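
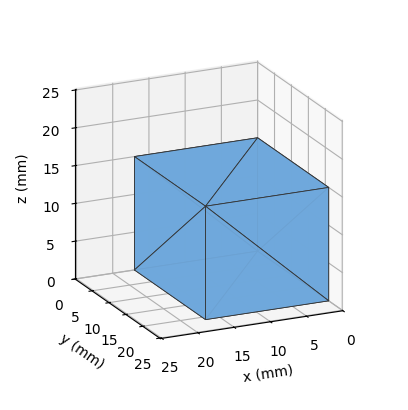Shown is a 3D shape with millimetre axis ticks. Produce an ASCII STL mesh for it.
Reading the render: the shape is a rectangular box, roughly 17 × 21 mm footprint and 15 mm tall (dimensions read to the nearest mm from the axis ticks). For the STL, each face is triangulated and given an outward normal.

solid part
  facet normal 0.0000 0.0000 -1.0000
    outer loop
      vertex 17.00 21.00 0.00
      vertex 17.00 0.00 0.00
      vertex 0.00 0.00 0.00
    endloop
  endfacet
  facet normal 0.0000 0.0000 -1.0000
    outer loop
      vertex 0.00 21.00 0.00
      vertex 17.00 21.00 0.00
      vertex 0.00 0.00 0.00
    endloop
  endfacet
  facet normal 0.0000 0.0000 1.0000
    outer loop
      vertex 0.00 0.00 15.00
      vertex 17.00 0.00 15.00
      vertex 17.00 21.00 15.00
    endloop
  endfacet
  facet normal 0.0000 0.0000 1.0000
    outer loop
      vertex 0.00 0.00 15.00
      vertex 17.00 21.00 15.00
      vertex 0.00 21.00 15.00
    endloop
  endfacet
  facet normal 0.0000 -1.0000 0.0000
    outer loop
      vertex 0.00 0.00 0.00
      vertex 17.00 0.00 0.00
      vertex 17.00 0.00 15.00
    endloop
  endfacet
  facet normal 0.0000 -1.0000 0.0000
    outer loop
      vertex 0.00 0.00 0.00
      vertex 17.00 0.00 15.00
      vertex 0.00 0.00 15.00
    endloop
  endfacet
  facet normal 0.0000 1.0000 0.0000
    outer loop
      vertex 17.00 21.00 15.00
      vertex 17.00 21.00 0.00
      vertex 0.00 21.00 0.00
    endloop
  endfacet
  facet normal 0.0000 1.0000 0.0000
    outer loop
      vertex 0.00 21.00 15.00
      vertex 17.00 21.00 15.00
      vertex 0.00 21.00 0.00
    endloop
  endfacet
  facet normal -1.0000 0.0000 0.0000
    outer loop
      vertex 0.00 21.00 15.00
      vertex 0.00 21.00 0.00
      vertex 0.00 0.00 0.00
    endloop
  endfacet
  facet normal -1.0000 0.0000 0.0000
    outer loop
      vertex 0.00 0.00 15.00
      vertex 0.00 21.00 15.00
      vertex 0.00 0.00 0.00
    endloop
  endfacet
  facet normal 1.0000 0.0000 0.0000
    outer loop
      vertex 17.00 0.00 0.00
      vertex 17.00 21.00 0.00
      vertex 17.00 21.00 15.00
    endloop
  endfacet
  facet normal 1.0000 0.0000 0.0000
    outer loop
      vertex 17.00 0.00 0.00
      vertex 17.00 21.00 15.00
      vertex 17.00 0.00 15.00
    endloop
  endfacet
endsolid part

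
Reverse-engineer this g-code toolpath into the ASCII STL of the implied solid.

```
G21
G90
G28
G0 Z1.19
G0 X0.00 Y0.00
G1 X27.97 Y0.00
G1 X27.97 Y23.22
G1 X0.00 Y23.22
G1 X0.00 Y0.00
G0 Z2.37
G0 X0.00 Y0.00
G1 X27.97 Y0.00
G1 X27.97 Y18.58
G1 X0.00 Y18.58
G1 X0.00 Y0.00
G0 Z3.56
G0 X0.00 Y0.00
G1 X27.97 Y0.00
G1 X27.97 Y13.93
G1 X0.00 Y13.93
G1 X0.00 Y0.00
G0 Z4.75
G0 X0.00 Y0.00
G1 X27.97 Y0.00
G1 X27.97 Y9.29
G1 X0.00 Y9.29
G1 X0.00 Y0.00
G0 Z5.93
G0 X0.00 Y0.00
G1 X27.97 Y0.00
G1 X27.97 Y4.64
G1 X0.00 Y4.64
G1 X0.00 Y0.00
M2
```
solid part
  facet normal 0.0000 0.0000 -1.0000
    outer loop
      vertex 27.97 27.87 0.00
      vertex 27.97 0.00 0.00
      vertex 0.00 0.00 0.00
    endloop
  endfacet
  facet normal 0.0000 0.0000 -1.0000
    outer loop
      vertex 0.00 27.87 0.00
      vertex 27.97 27.87 0.00
      vertex 0.00 0.00 0.00
    endloop
  endfacet
  facet normal 0.0000 -1.0000 0.0000
    outer loop
      vertex 0.00 0.00 0.00
      vertex 27.97 0.00 0.00
      vertex 27.97 0.00 7.12
    endloop
  endfacet
  facet normal 0.0000 -1.0000 0.0000
    outer loop
      vertex 0.00 0.00 0.00
      vertex 27.97 0.00 7.12
      vertex 0.00 0.00 7.12
    endloop
  endfacet
  facet normal 0.0000 0.2475 0.9689
    outer loop
      vertex 0.00 0.00 7.12
      vertex 27.97 0.00 7.12
      vertex 27.97 27.87 0.00
    endloop
  endfacet
  facet normal 0.0000 0.2475 0.9689
    outer loop
      vertex 0.00 0.00 7.12
      vertex 27.97 27.87 0.00
      vertex 0.00 27.87 0.00
    endloop
  endfacet
  facet normal -1.0000 0.0000 0.0000
    outer loop
      vertex 0.00 0.00 7.12
      vertex 0.00 27.87 0.00
      vertex 0.00 0.00 0.00
    endloop
  endfacet
  facet normal 1.0000 0.0000 0.0000
    outer loop
      vertex 27.97 0.00 0.00
      vertex 27.97 27.87 0.00
      vertex 27.97 0.00 7.12
    endloop
  endfacet
endsolid part

The G0 Z moves step by Δz≈1.19 mm. The G1 loops shrink linearly with z, so the solid tapers from its base footprint up to z≈7.12. Closing with a flat bottom cap and the tapered top and triangulating gives 8 facets — a wedge (ramp): 28 × 27.9 mm base, rising to 7.12 mm along the y=0 edge and sloping linearly to z=0 at y=27.9.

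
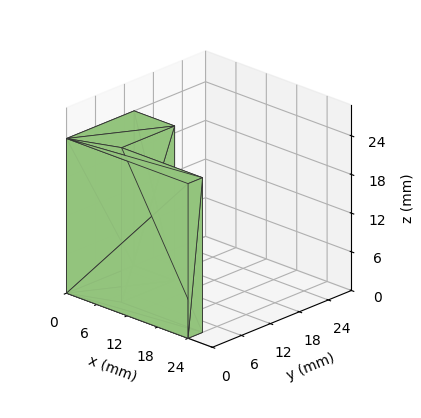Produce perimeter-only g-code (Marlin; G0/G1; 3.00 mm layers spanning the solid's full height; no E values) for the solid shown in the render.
Reading the render: the shape is an L-shaped prism: outer 24 × 14 mm, arm thicknesses ≈ 3 mm (horizontal) and 8 mm (vertical), extruded 24 mm in z (dimensions read to the nearest mm from the axis ticks). For the g-code, the solid's height is divided into equal slices at the stated Δz and each level perimeter traced with G1 moves after a G0 lift.

; perimeter-only toolpath
G21 ; units = mm
G90 ; absolute positioning
G28 ; home
; layer 1
G0 Z3.00
G0 X0.00 Y0.00
G1 X24.00 Y0.00
G1 X24.00 Y3.00
G1 X8.00 Y3.00
G1 X8.00 Y14.00
G1 X0.00 Y14.00
G1 X0.00 Y0.00
; layer 2
G0 Z6.00
G0 X0.00 Y0.00
G1 X24.00 Y0.00
G1 X24.00 Y3.00
G1 X8.00 Y3.00
G1 X8.00 Y14.00
G1 X0.00 Y14.00
G1 X0.00 Y0.00
; layer 3
G0 Z9.00
G0 X0.00 Y0.00
G1 X24.00 Y0.00
G1 X24.00 Y3.00
G1 X8.00 Y3.00
G1 X8.00 Y14.00
G1 X0.00 Y14.00
G1 X0.00 Y0.00
; layer 4
G0 Z12.00
G0 X0.00 Y0.00
G1 X24.00 Y0.00
G1 X24.00 Y3.00
G1 X8.00 Y3.00
G1 X8.00 Y14.00
G1 X0.00 Y14.00
G1 X0.00 Y0.00
; layer 5
G0 Z15.00
G0 X0.00 Y0.00
G1 X24.00 Y0.00
G1 X24.00 Y3.00
G1 X8.00 Y3.00
G1 X8.00 Y14.00
G1 X0.00 Y14.00
G1 X0.00 Y0.00
; layer 6
G0 Z18.00
G0 X0.00 Y0.00
G1 X24.00 Y0.00
G1 X24.00 Y3.00
G1 X8.00 Y3.00
G1 X8.00 Y14.00
G1 X0.00 Y14.00
G1 X0.00 Y0.00
; layer 7
G0 Z21.00
G0 X0.00 Y0.00
G1 X24.00 Y0.00
G1 X24.00 Y3.00
G1 X8.00 Y3.00
G1 X8.00 Y14.00
G1 X0.00 Y14.00
G1 X0.00 Y0.00
; layer 8
G0 Z24.00
G0 X0.00 Y0.00
G1 X24.00 Y0.00
G1 X24.00 Y3.00
G1 X8.00 Y3.00
G1 X8.00 Y14.00
G1 X0.00 Y14.00
G1 X0.00 Y0.00
M2 ; end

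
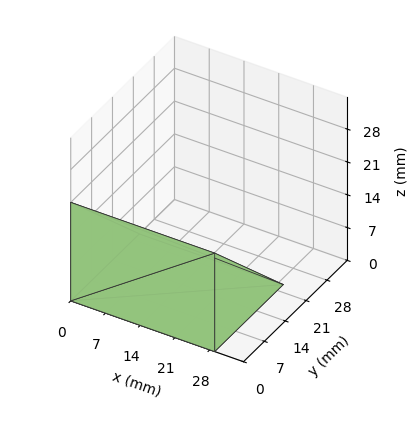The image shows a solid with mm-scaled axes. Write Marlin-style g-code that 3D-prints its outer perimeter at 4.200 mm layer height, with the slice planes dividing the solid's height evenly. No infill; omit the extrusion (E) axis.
Reading the render: the shape is a wedge (ramp): 29 × 23 mm base, rising to 21 mm along the y=0 edge and sloping linearly to z=0 at y=23 (dimensions read to the nearest mm from the axis ticks). For the g-code, the solid's height is divided into equal slices at the stated Δz and each level perimeter traced with G1 moves after a G0 lift.

; perimeter-only toolpath
G21 ; units = mm
G90 ; absolute positioning
G28 ; home
; layer 1
G0 Z4.200
G0 X0.000 Y0.000
G1 X29.000 Y0.000
G1 X29.000 Y18.400
G1 X0.000 Y18.400
G1 X0.000 Y0.000
; layer 2
G0 Z8.400
G0 X0.000 Y0.000
G1 X29.000 Y0.000
G1 X29.000 Y13.800
G1 X0.000 Y13.800
G1 X0.000 Y0.000
; layer 3
G0 Z12.600
G0 X0.000 Y0.000
G1 X29.000 Y0.000
G1 X29.000 Y9.200
G1 X0.000 Y9.200
G1 X0.000 Y0.000
; layer 4
G0 Z16.800
G0 X0.000 Y0.000
G1 X29.000 Y0.000
G1 X29.000 Y4.600
G1 X0.000 Y4.600
G1 X0.000 Y0.000
M2 ; end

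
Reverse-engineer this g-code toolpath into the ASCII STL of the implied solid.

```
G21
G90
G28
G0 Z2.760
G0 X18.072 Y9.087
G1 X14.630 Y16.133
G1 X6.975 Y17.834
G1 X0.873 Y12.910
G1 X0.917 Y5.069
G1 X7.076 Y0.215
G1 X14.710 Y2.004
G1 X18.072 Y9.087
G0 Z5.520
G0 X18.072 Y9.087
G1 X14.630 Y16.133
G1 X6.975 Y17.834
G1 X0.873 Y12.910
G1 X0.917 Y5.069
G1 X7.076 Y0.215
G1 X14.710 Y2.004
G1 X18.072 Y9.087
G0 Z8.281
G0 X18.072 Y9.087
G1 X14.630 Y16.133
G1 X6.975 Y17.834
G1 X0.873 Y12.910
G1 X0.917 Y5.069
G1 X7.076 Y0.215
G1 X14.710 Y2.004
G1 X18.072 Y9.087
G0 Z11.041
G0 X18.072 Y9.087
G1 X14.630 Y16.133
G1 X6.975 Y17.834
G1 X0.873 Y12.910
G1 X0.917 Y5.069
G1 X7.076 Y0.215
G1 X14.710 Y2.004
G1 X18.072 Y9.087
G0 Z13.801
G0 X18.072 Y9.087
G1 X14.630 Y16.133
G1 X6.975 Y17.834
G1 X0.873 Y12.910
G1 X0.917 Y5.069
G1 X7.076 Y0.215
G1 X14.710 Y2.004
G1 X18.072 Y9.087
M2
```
solid part
  facet normal 0.0000 0.0000 -1.0000
    outer loop
      vertex 6.975 17.834 0.000
      vertex 14.630 16.133 0.000
      vertex 18.072 9.087 0.000
    endloop
  endfacet
  facet normal 0.0000 0.0000 -1.0000
    outer loop
      vertex 0.873 12.910 0.000
      vertex 6.975 17.834 0.000
      vertex 18.072 9.087 0.000
    endloop
  endfacet
  facet normal 0.0000 0.0000 -1.0000
    outer loop
      vertex 0.917 5.069 0.000
      vertex 0.873 12.910 0.000
      vertex 18.072 9.087 0.000
    endloop
  endfacet
  facet normal 0.0000 0.0000 -1.0000
    outer loop
      vertex 7.076 0.215 0.000
      vertex 0.917 5.069 0.000
      vertex 18.072 9.087 0.000
    endloop
  endfacet
  facet normal 0.0000 0.0000 -1.0000
    outer loop
      vertex 14.710 2.004 0.000
      vertex 7.076 0.215 0.000
      vertex 18.072 9.087 0.000
    endloop
  endfacet
  facet normal 0.0000 0.0000 1.0000
    outer loop
      vertex 18.072 9.087 13.801
      vertex 14.630 16.133 13.801
      vertex 6.975 17.834 13.801
    endloop
  endfacet
  facet normal 0.0000 0.0000 1.0000
    outer loop
      vertex 18.072 9.087 13.801
      vertex 6.975 17.834 13.801
      vertex 0.873 12.910 13.801
    endloop
  endfacet
  facet normal 0.0000 0.0000 1.0000
    outer loop
      vertex 18.072 9.087 13.801
      vertex 0.873 12.910 13.801
      vertex 0.917 5.069 13.801
    endloop
  endfacet
  facet normal 0.0000 0.0000 1.0000
    outer loop
      vertex 18.072 9.087 13.801
      vertex 0.917 5.069 13.801
      vertex 7.076 0.215 13.801
    endloop
  endfacet
  facet normal 0.0000 0.0000 1.0000
    outer loop
      vertex 18.072 9.087 13.801
      vertex 7.076 0.215 13.801
      vertex 14.710 2.004 13.801
    endloop
  endfacet
  facet normal 0.8985 0.4389 0.0000
    outer loop
      vertex 18.072 9.087 0.000
      vertex 14.630 16.133 0.000
      vertex 14.630 16.133 13.801
    endloop
  endfacet
  facet normal 0.8985 0.4389 0.0000
    outer loop
      vertex 18.072 9.087 0.000
      vertex 14.630 16.133 13.801
      vertex 18.072 9.087 13.801
    endloop
  endfacet
  facet normal 0.2169 0.9762 0.0000
    outer loop
      vertex 14.630 16.133 0.000
      vertex 6.975 17.834 0.000
      vertex 6.975 17.834 13.801
    endloop
  endfacet
  facet normal 0.2169 0.9762 0.0000
    outer loop
      vertex 14.630 16.133 0.000
      vertex 6.975 17.834 13.801
      vertex 14.630 16.133 13.801
    endloop
  endfacet
  facet normal -0.6280 0.7782 0.0000
    outer loop
      vertex 6.975 17.834 0.000
      vertex 0.873 12.910 0.000
      vertex 0.873 12.910 13.801
    endloop
  endfacet
  facet normal -0.6280 0.7782 0.0000
    outer loop
      vertex 6.975 17.834 0.000
      vertex 0.873 12.910 13.801
      vertex 6.975 17.834 13.801
    endloop
  endfacet
  facet normal -1.0000 -0.0056 0.0000
    outer loop
      vertex 0.873 12.910 0.000
      vertex 0.917 5.069 0.000
      vertex 0.917 5.069 13.801
    endloop
  endfacet
  facet normal -1.0000 -0.0056 0.0000
    outer loop
      vertex 0.873 12.910 0.000
      vertex 0.917 5.069 13.801
      vertex 0.873 12.910 13.801
    endloop
  endfacet
  facet normal -0.6190 -0.7854 0.0000
    outer loop
      vertex 0.917 5.069 0.000
      vertex 7.076 0.215 0.000
      vertex 7.076 0.215 13.801
    endloop
  endfacet
  facet normal -0.6190 -0.7854 0.0000
    outer loop
      vertex 0.917 5.069 0.000
      vertex 7.076 0.215 13.801
      vertex 0.917 5.069 13.801
    endloop
  endfacet
  facet normal 0.2282 -0.9736 0.0000
    outer loop
      vertex 7.076 0.215 0.000
      vertex 14.710 2.004 0.000
      vertex 14.710 2.004 13.801
    endloop
  endfacet
  facet normal 0.2282 -0.9736 0.0000
    outer loop
      vertex 7.076 0.215 0.000
      vertex 14.710 2.004 13.801
      vertex 7.076 0.215 13.801
    endloop
  endfacet
  facet normal 0.9034 -0.4288 0.0000
    outer loop
      vertex 14.710 2.004 0.000
      vertex 18.072 9.087 0.000
      vertex 18.072 9.087 13.801
    endloop
  endfacet
  facet normal 0.9034 -0.4288 0.0000
    outer loop
      vertex 14.710 2.004 0.000
      vertex 18.072 9.087 13.801
      vertex 14.710 2.004 13.801
    endloop
  endfacet
endsolid part

The G0 Z moves step by Δz≈2.760 mm. Every layer's G1 loop is the same polygon, so the solid is a straight extrusion of it from z=0 to z≈13.8. Closing with flat bottom and top caps and triangulating gives 24 facets — a regular 7-sided prism (a cylinder approximated with 7 flat sides), circumscribed radius ≈ 9.04 mm, height ≈ 13.8 mm.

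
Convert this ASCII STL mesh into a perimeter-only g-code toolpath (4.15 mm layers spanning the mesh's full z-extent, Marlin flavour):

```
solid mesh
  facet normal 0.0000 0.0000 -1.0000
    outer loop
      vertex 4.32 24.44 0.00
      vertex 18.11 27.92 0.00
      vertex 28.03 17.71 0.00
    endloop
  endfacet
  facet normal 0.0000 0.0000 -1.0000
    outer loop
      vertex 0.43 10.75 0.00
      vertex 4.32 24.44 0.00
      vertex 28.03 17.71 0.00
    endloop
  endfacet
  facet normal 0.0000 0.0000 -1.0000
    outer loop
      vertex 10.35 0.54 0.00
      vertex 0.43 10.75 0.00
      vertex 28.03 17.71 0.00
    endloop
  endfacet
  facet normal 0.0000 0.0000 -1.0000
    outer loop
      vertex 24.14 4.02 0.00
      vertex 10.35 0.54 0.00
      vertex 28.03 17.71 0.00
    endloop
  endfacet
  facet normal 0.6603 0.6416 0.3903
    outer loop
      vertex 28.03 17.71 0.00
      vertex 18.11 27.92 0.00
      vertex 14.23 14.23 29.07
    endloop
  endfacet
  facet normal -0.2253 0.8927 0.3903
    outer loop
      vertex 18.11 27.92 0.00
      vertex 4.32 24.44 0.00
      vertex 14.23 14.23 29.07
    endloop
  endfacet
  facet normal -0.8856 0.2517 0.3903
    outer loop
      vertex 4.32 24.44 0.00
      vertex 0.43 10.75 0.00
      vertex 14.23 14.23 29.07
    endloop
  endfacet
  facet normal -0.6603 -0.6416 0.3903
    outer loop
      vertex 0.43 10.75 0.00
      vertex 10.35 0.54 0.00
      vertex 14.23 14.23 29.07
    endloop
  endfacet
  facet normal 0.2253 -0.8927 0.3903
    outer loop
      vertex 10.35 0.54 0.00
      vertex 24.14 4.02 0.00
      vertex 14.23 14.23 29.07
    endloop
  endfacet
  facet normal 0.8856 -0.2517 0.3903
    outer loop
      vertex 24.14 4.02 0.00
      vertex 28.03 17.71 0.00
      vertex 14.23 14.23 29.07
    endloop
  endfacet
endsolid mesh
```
; perimeter-only toolpath
G21 ; units = mm
G90 ; absolute positioning
G28 ; home
; layer 1
G0 Z4.15
G0 X26.06 Y17.21
G1 X17.56 Y25.96
G1 X5.74 Y22.98
G1 X2.40 Y11.25
G1 X10.90 Y2.50
G1 X22.72 Y5.48
G1 X26.06 Y17.21
; layer 2
G0 Z8.31
G0 X24.09 Y16.72
G1 X17.00 Y24.01
G1 X7.15 Y21.52
G1 X4.37 Y11.74
G1 X11.46 Y4.45
G1 X21.31 Y6.94
G1 X24.09 Y16.72
; layer 3
G0 Z12.46
G0 X22.12 Y16.22
G1 X16.45 Y22.05
G1 X8.57 Y20.06
G1 X6.34 Y12.24
G1 X12.01 Y6.41
G1 X19.89 Y8.40
G1 X22.12 Y16.22
; layer 4
G0 Z16.61
G0 X20.14 Y15.72
G1 X15.89 Y20.10
G1 X9.98 Y18.61
G1 X8.32 Y12.74
G1 X12.57 Y8.36
G1 X18.48 Y9.85
G1 X20.14 Y15.72
; layer 5
G0 Z20.76
G0 X18.17 Y15.22
G1 X15.34 Y18.14
G1 X11.40 Y17.15
G1 X10.29 Y13.24
G1 X13.12 Y10.32
G1 X17.06 Y11.31
G1 X18.17 Y15.22
; layer 6
G0 Z24.92
G0 X16.20 Y14.73
G1 X14.78 Y16.19
G1 X12.81 Y15.69
G1 X12.26 Y13.73
G1 X13.68 Y12.27
G1 X15.65 Y12.77
G1 X16.20 Y14.73
M2 ; end

The solid is a regular 6-sided pyramid, base circumscribed radius ≈ 14.2 mm, apex at z ≈ 29.1 mm. Slicing at Δz = 4.15 mm — 7 equal slices spanning the solid's height, so layer i sits at z = i·h/7 — gives 6 non-empty perimeters. Each is a 6-segment closed polygon; G0 lifts to the layer z and rapids to the start vertex, then G1 traces the edges. The cross-section shrinks linearly with z (the slice at the apex is degenerate and omitted).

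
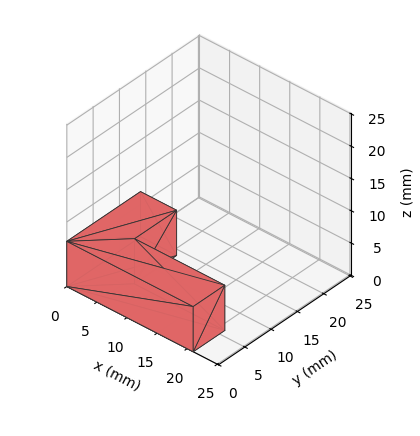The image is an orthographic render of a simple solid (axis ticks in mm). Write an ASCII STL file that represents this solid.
Reading the render: the shape is an L-shaped prism: outer 21 × 14 mm, arm thicknesses ≈ 6 mm (horizontal) and 6 mm (vertical), extruded 7 mm in z (dimensions read to the nearest mm from the axis ticks). For the STL, each face is triangulated and given an outward normal.

solid part
  facet normal 0.0000 0.0000 -1.0000
    outer loop
      vertex 21.00 6.00 0.00
      vertex 21.00 0.00 0.00
      vertex 0.00 0.00 0.00
    endloop
  endfacet
  facet normal 0.0000 0.0000 -1.0000
    outer loop
      vertex 6.00 6.00 0.00
      vertex 21.00 6.00 0.00
      vertex 0.00 0.00 0.00
    endloop
  endfacet
  facet normal 0.0000 0.0000 -1.0000
    outer loop
      vertex 6.00 14.00 0.00
      vertex 6.00 6.00 0.00
      vertex 0.00 0.00 0.00
    endloop
  endfacet
  facet normal 0.0000 0.0000 -1.0000
    outer loop
      vertex 0.00 14.00 0.00
      vertex 6.00 14.00 0.00
      vertex 0.00 0.00 0.00
    endloop
  endfacet
  facet normal 0.0000 0.0000 1.0000
    outer loop
      vertex 0.00 0.00 7.00
      vertex 21.00 0.00 7.00
      vertex 21.00 6.00 7.00
    endloop
  endfacet
  facet normal 0.0000 0.0000 1.0000
    outer loop
      vertex 0.00 0.00 7.00
      vertex 21.00 6.00 7.00
      vertex 6.00 6.00 7.00
    endloop
  endfacet
  facet normal 0.0000 0.0000 1.0000
    outer loop
      vertex 0.00 0.00 7.00
      vertex 6.00 6.00 7.00
      vertex 6.00 14.00 7.00
    endloop
  endfacet
  facet normal 0.0000 0.0000 1.0000
    outer loop
      vertex 0.00 0.00 7.00
      vertex 6.00 14.00 7.00
      vertex 0.00 14.00 7.00
    endloop
  endfacet
  facet normal 0.0000 -1.0000 0.0000
    outer loop
      vertex 0.00 0.00 0.00
      vertex 21.00 0.00 0.00
      vertex 21.00 0.00 7.00
    endloop
  endfacet
  facet normal 0.0000 -1.0000 0.0000
    outer loop
      vertex 0.00 0.00 0.00
      vertex 21.00 0.00 7.00
      vertex 0.00 0.00 7.00
    endloop
  endfacet
  facet normal 1.0000 0.0000 0.0000
    outer loop
      vertex 21.00 0.00 0.00
      vertex 21.00 6.00 0.00
      vertex 21.00 6.00 7.00
    endloop
  endfacet
  facet normal 1.0000 0.0000 0.0000
    outer loop
      vertex 21.00 0.00 0.00
      vertex 21.00 6.00 7.00
      vertex 21.00 0.00 7.00
    endloop
  endfacet
  facet normal 0.0000 1.0000 0.0000
    outer loop
      vertex 21.00 6.00 0.00
      vertex 6.00 6.00 0.00
      vertex 6.00 6.00 7.00
    endloop
  endfacet
  facet normal 0.0000 1.0000 0.0000
    outer loop
      vertex 21.00 6.00 0.00
      vertex 6.00 6.00 7.00
      vertex 21.00 6.00 7.00
    endloop
  endfacet
  facet normal 1.0000 0.0000 0.0000
    outer loop
      vertex 6.00 6.00 0.00
      vertex 6.00 14.00 0.00
      vertex 6.00 14.00 7.00
    endloop
  endfacet
  facet normal 1.0000 0.0000 0.0000
    outer loop
      vertex 6.00 6.00 0.00
      vertex 6.00 14.00 7.00
      vertex 6.00 6.00 7.00
    endloop
  endfacet
  facet normal 0.0000 1.0000 0.0000
    outer loop
      vertex 6.00 14.00 0.00
      vertex 0.00 14.00 0.00
      vertex 0.00 14.00 7.00
    endloop
  endfacet
  facet normal 0.0000 1.0000 0.0000
    outer loop
      vertex 6.00 14.00 0.00
      vertex 0.00 14.00 7.00
      vertex 6.00 14.00 7.00
    endloop
  endfacet
  facet normal -1.0000 0.0000 0.0000
    outer loop
      vertex 0.00 14.00 0.00
      vertex 0.00 0.00 0.00
      vertex 0.00 0.00 7.00
    endloop
  endfacet
  facet normal -1.0000 0.0000 0.0000
    outer loop
      vertex 0.00 14.00 0.00
      vertex 0.00 0.00 7.00
      vertex 0.00 14.00 7.00
    endloop
  endfacet
endsolid part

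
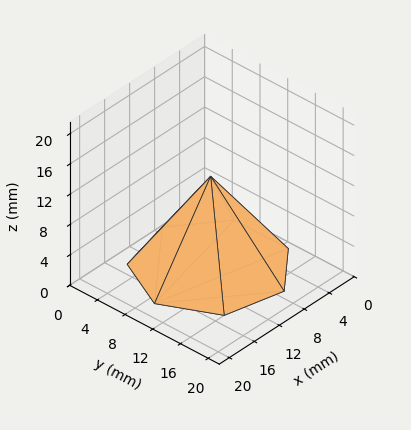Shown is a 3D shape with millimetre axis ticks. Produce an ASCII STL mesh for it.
Reading the render: the shape is a regular 7-sided pyramid, base circumscribed radius ≈ 9 mm, apex at z ≈ 12 mm (dimensions read to the nearest mm from the axis ticks). For the STL, each face is triangulated and given an outward normal.

solid part
  facet normal 0.0000 0.0000 -1.0000
    outer loop
      vertex 7.0 17.8 0.0
      vertex 14.6 16.0 0.0
      vertex 18.0 9.0 0.0
    endloop
  endfacet
  facet normal 0.0000 0.0000 -1.0000
    outer loop
      vertex 0.9 12.9 0.0
      vertex 7.0 17.8 0.0
      vertex 18.0 9.0 0.0
    endloop
  endfacet
  facet normal 0.0000 0.0000 -1.0000
    outer loop
      vertex 0.9 5.1 0.0
      vertex 0.9 12.9 0.0
      vertex 18.0 9.0 0.0
    endloop
  endfacet
  facet normal 0.0000 0.0000 -1.0000
    outer loop
      vertex 7.0 0.2 0.0
      vertex 0.9 5.1 0.0
      vertex 18.0 9.0 0.0
    endloop
  endfacet
  facet normal 0.0000 0.0000 -1.0000
    outer loop
      vertex 14.6 2.0 0.0
      vertex 7.0 0.2 0.0
      vertex 18.0 9.0 0.0
    endloop
  endfacet
  facet normal 0.7457 0.3622 0.5593
    outer loop
      vertex 18.0 9.0 0.0
      vertex 14.6 16.0 0.0
      vertex 9.0 9.0 12.0
    endloop
  endfacet
  facet normal 0.1910 0.8065 0.5596
    outer loop
      vertex 14.6 16.0 0.0
      vertex 7.0 17.8 0.0
      vertex 9.0 9.0 12.0
    endloop
  endfacet
  facet normal -0.5188 0.6459 0.5601
    outer loop
      vertex 7.0 17.8 0.0
      vertex 0.9 12.9 0.0
      vertex 9.0 9.0 12.0
    endloop
  endfacet
  facet normal -0.8288 0.0000 0.5595
    outer loop
      vertex 0.9 12.9 0.0
      vertex 0.9 5.1 0.0
      vertex 9.0 9.0 12.0
    endloop
  endfacet
  facet normal -0.5188 -0.6459 0.5601
    outer loop
      vertex 0.9 5.1 0.0
      vertex 7.0 0.2 0.0
      vertex 9.0 9.0 12.0
    endloop
  endfacet
  facet normal 0.1910 -0.8065 0.5596
    outer loop
      vertex 7.0 0.2 0.0
      vertex 14.6 2.0 0.0
      vertex 9.0 9.0 12.0
    endloop
  endfacet
  facet normal 0.7457 -0.3622 0.5593
    outer loop
      vertex 14.6 2.0 0.0
      vertex 18.0 9.0 0.0
      vertex 9.0 9.0 12.0
    endloop
  endfacet
endsolid part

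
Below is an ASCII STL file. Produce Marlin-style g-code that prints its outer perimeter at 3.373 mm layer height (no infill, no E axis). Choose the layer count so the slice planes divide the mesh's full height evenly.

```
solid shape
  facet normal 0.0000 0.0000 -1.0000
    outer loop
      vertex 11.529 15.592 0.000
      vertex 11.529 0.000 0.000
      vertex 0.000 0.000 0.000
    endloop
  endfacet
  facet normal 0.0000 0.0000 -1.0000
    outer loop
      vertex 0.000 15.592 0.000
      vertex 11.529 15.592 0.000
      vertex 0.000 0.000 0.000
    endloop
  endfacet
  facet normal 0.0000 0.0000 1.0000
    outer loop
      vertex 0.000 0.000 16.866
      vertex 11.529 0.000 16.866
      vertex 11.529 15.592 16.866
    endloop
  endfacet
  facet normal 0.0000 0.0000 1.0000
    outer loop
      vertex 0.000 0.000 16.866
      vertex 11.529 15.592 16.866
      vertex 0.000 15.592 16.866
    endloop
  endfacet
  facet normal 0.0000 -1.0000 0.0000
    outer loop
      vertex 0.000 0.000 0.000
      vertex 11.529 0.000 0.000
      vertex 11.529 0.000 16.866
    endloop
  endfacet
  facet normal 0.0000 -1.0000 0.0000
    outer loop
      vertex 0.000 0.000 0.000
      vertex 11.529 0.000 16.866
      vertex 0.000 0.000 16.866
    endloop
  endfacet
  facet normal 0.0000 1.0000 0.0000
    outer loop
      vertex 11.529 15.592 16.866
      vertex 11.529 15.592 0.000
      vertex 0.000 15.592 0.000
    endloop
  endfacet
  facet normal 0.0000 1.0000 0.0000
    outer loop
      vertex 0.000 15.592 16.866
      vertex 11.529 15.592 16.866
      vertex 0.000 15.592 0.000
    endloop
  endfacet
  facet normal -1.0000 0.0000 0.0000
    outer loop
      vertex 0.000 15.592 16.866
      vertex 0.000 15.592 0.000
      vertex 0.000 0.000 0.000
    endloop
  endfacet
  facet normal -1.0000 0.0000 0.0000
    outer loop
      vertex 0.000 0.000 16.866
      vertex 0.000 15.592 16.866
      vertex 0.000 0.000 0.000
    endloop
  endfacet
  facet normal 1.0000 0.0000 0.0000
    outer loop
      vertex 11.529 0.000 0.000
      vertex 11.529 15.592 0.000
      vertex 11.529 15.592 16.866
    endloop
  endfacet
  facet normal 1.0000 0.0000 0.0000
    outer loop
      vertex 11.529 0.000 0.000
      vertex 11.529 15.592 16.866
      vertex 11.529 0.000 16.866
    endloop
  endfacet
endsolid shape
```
; perimeter-only toolpath
G21 ; units = mm
G90 ; absolute positioning
G28 ; home
; layer 1
G0 Z3.373
G0 X0.000 Y0.000
G1 X11.529 Y0.000
G1 X11.529 Y15.592
G1 X0.000 Y15.592
G1 X0.000 Y0.000
; layer 2
G0 Z6.746
G0 X0.000 Y0.000
G1 X11.529 Y0.000
G1 X11.529 Y15.592
G1 X0.000 Y15.592
G1 X0.000 Y0.000
; layer 3
G0 Z10.120
G0 X0.000 Y0.000
G1 X11.529 Y0.000
G1 X11.529 Y15.592
G1 X0.000 Y15.592
G1 X0.000 Y0.000
; layer 4
G0 Z13.493
G0 X0.000 Y0.000
G1 X11.529 Y0.000
G1 X11.529 Y15.592
G1 X0.000 Y15.592
G1 X0.000 Y0.000
; layer 5
G0 Z16.866
G0 X0.000 Y0.000
G1 X11.529 Y0.000
G1 X11.529 Y15.592
G1 X0.000 Y15.592
G1 X0.000 Y0.000
M2 ; end

The solid is a rectangular box, roughly 11.5 × 15.6 mm footprint and 16.9 mm tall. Slicing at Δz = 3.373 mm — 5 equal slices spanning the solid's height, so layer i sits at z = i·h/5 — gives 5 non-empty perimeters. Each is a 4-segment closed polygon; G0 lifts to the layer z and rapids to the start vertex, then G1 traces the edges.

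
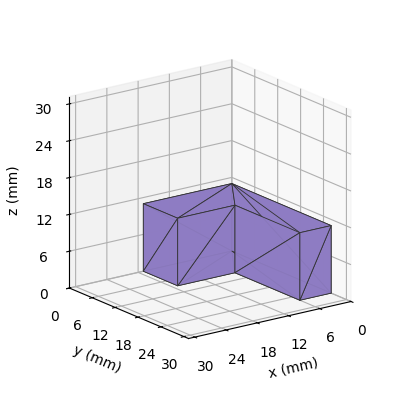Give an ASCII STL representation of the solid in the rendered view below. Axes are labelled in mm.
Reading the render: the shape is an L-shaped prism: outer 17 × 26 mm, arm thicknesses ≈ 9 mm (horizontal) and 6 mm (vertical), extruded 11 mm in z (dimensions read to the nearest mm from the axis ticks). For the STL, each face is triangulated and given an outward normal.

solid part
  facet normal 0.0000 0.0000 -1.0000
    outer loop
      vertex 17.00 9.00 0.00
      vertex 17.00 0.00 0.00
      vertex 0.00 0.00 0.00
    endloop
  endfacet
  facet normal 0.0000 0.0000 -1.0000
    outer loop
      vertex 6.00 9.00 0.00
      vertex 17.00 9.00 0.00
      vertex 0.00 0.00 0.00
    endloop
  endfacet
  facet normal 0.0000 0.0000 -1.0000
    outer loop
      vertex 6.00 26.00 0.00
      vertex 6.00 9.00 0.00
      vertex 0.00 0.00 0.00
    endloop
  endfacet
  facet normal 0.0000 0.0000 -1.0000
    outer loop
      vertex 0.00 26.00 0.00
      vertex 6.00 26.00 0.00
      vertex 0.00 0.00 0.00
    endloop
  endfacet
  facet normal 0.0000 0.0000 1.0000
    outer loop
      vertex 0.00 0.00 11.00
      vertex 17.00 0.00 11.00
      vertex 17.00 9.00 11.00
    endloop
  endfacet
  facet normal 0.0000 0.0000 1.0000
    outer loop
      vertex 0.00 0.00 11.00
      vertex 17.00 9.00 11.00
      vertex 6.00 9.00 11.00
    endloop
  endfacet
  facet normal 0.0000 0.0000 1.0000
    outer loop
      vertex 0.00 0.00 11.00
      vertex 6.00 9.00 11.00
      vertex 6.00 26.00 11.00
    endloop
  endfacet
  facet normal 0.0000 0.0000 1.0000
    outer loop
      vertex 0.00 0.00 11.00
      vertex 6.00 26.00 11.00
      vertex 0.00 26.00 11.00
    endloop
  endfacet
  facet normal 0.0000 -1.0000 0.0000
    outer loop
      vertex 0.00 0.00 0.00
      vertex 17.00 0.00 0.00
      vertex 17.00 0.00 11.00
    endloop
  endfacet
  facet normal 0.0000 -1.0000 0.0000
    outer loop
      vertex 0.00 0.00 0.00
      vertex 17.00 0.00 11.00
      vertex 0.00 0.00 11.00
    endloop
  endfacet
  facet normal 1.0000 0.0000 0.0000
    outer loop
      vertex 17.00 0.00 0.00
      vertex 17.00 9.00 0.00
      vertex 17.00 9.00 11.00
    endloop
  endfacet
  facet normal 1.0000 0.0000 0.0000
    outer loop
      vertex 17.00 0.00 0.00
      vertex 17.00 9.00 11.00
      vertex 17.00 0.00 11.00
    endloop
  endfacet
  facet normal 0.0000 1.0000 0.0000
    outer loop
      vertex 17.00 9.00 0.00
      vertex 6.00 9.00 0.00
      vertex 6.00 9.00 11.00
    endloop
  endfacet
  facet normal 0.0000 1.0000 0.0000
    outer loop
      vertex 17.00 9.00 0.00
      vertex 6.00 9.00 11.00
      vertex 17.00 9.00 11.00
    endloop
  endfacet
  facet normal 1.0000 0.0000 0.0000
    outer loop
      vertex 6.00 9.00 0.00
      vertex 6.00 26.00 0.00
      vertex 6.00 26.00 11.00
    endloop
  endfacet
  facet normal 1.0000 0.0000 0.0000
    outer loop
      vertex 6.00 9.00 0.00
      vertex 6.00 26.00 11.00
      vertex 6.00 9.00 11.00
    endloop
  endfacet
  facet normal 0.0000 1.0000 0.0000
    outer loop
      vertex 6.00 26.00 0.00
      vertex 0.00 26.00 0.00
      vertex 0.00 26.00 11.00
    endloop
  endfacet
  facet normal 0.0000 1.0000 0.0000
    outer loop
      vertex 6.00 26.00 0.00
      vertex 0.00 26.00 11.00
      vertex 6.00 26.00 11.00
    endloop
  endfacet
  facet normal -1.0000 0.0000 0.0000
    outer loop
      vertex 0.00 26.00 0.00
      vertex 0.00 0.00 0.00
      vertex 0.00 0.00 11.00
    endloop
  endfacet
  facet normal -1.0000 0.0000 0.0000
    outer loop
      vertex 0.00 26.00 0.00
      vertex 0.00 0.00 11.00
      vertex 0.00 26.00 11.00
    endloop
  endfacet
endsolid part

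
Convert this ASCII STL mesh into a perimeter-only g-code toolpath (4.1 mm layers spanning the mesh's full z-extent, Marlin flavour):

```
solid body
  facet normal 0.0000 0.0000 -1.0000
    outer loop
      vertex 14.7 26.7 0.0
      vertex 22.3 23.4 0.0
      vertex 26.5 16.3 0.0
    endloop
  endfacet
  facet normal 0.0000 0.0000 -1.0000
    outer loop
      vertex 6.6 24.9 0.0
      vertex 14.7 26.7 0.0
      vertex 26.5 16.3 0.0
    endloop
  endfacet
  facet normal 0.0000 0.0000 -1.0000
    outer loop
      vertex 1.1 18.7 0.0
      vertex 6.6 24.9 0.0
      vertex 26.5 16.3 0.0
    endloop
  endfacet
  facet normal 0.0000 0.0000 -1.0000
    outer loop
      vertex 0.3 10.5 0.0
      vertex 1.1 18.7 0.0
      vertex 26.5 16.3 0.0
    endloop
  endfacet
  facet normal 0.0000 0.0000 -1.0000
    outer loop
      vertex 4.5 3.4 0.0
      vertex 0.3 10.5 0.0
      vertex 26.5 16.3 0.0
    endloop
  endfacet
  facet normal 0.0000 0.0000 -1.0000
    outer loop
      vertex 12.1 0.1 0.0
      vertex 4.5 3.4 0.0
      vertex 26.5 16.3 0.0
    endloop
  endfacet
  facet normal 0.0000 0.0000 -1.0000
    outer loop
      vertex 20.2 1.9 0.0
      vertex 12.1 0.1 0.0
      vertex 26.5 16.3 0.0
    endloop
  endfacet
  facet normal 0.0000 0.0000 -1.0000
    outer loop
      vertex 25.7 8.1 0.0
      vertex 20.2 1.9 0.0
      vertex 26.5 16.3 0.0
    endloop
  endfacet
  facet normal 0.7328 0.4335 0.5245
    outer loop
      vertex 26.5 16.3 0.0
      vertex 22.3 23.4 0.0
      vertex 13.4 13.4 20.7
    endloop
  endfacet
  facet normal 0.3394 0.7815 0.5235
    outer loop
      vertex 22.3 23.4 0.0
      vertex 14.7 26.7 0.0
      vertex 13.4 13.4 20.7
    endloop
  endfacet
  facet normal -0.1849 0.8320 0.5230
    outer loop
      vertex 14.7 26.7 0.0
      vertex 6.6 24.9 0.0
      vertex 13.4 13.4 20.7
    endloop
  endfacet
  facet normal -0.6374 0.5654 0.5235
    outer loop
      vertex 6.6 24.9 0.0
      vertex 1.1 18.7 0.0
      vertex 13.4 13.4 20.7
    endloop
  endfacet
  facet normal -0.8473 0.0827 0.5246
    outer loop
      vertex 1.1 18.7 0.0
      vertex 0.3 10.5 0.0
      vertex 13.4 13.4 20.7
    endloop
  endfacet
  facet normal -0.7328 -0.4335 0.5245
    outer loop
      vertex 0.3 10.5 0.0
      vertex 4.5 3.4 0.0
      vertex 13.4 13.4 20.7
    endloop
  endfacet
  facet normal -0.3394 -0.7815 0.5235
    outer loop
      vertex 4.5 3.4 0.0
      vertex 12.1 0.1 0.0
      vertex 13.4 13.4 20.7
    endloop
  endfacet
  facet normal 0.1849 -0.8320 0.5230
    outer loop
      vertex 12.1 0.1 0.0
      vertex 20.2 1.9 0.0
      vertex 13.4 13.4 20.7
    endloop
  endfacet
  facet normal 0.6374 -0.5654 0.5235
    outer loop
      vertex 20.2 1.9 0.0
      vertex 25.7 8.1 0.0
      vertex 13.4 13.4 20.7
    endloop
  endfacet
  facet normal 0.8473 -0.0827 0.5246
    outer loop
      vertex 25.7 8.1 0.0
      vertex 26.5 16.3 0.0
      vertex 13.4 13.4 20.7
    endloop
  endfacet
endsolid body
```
; perimeter-only toolpath
G21 ; units = mm
G90 ; absolute positioning
G28 ; home
; layer 1
G0 Z4.1
G0 X23.9 Y15.7
G1 X20.5 Y21.4
G1 X14.4 Y24.0
G1 X8.0 Y22.6
G1 X3.6 Y17.6
G1 X2.9 Y11.1
G1 X6.3 Y5.4
G1 X12.4 Y2.8
G1 X18.8 Y4.2
G1 X23.2 Y9.2
G1 X23.9 Y15.7
; layer 2
G0 Z8.3
G0 X21.3 Y15.1
G1 X18.7 Y19.4
G1 X14.2 Y21.4
G1 X9.3 Y20.3
G1 X6.0 Y16.6
G1 X5.5 Y11.7
G1 X8.1 Y7.4
G1 X12.6 Y5.4
G1 X17.5 Y6.5
G1 X20.8 Y10.2
G1 X21.3 Y15.1
; layer 3
G0 Z12.4
G0 X18.6 Y14.6
G1 X17.0 Y17.4
G1 X13.9 Y18.7
G1 X10.7 Y18.0
G1 X8.5 Y15.5
G1 X8.2 Y12.2
G1 X9.8 Y9.4
G1 X12.9 Y8.1
G1 X16.1 Y8.8
G1 X18.3 Y11.3
G1 X18.6 Y14.6
; layer 4
G0 Z16.6
G0 X16.0 Y14.0
G1 X15.2 Y15.4
G1 X13.7 Y16.1
G1 X12.0 Y15.7
G1 X10.9 Y14.5
G1 X10.8 Y12.8
G1 X11.6 Y11.4
G1 X13.1 Y10.7
G1 X14.8 Y11.1
G1 X15.9 Y12.3
G1 X16.0 Y14.0
M2 ; end

The solid is a regular 10-sided pyramid, base circumscribed radius ≈ 13.4 mm, apex at z ≈ 20.7 mm. Slicing at Δz = 4.1 mm — 5 equal slices spanning the solid's height, so layer i sits at z = i·h/5 — gives 4 non-empty perimeters. Each is a 10-segment closed polygon; G0 lifts to the layer z and rapids to the start vertex, then G1 traces the edges. The cross-section shrinks linearly with z (the slice at the apex is degenerate and omitted).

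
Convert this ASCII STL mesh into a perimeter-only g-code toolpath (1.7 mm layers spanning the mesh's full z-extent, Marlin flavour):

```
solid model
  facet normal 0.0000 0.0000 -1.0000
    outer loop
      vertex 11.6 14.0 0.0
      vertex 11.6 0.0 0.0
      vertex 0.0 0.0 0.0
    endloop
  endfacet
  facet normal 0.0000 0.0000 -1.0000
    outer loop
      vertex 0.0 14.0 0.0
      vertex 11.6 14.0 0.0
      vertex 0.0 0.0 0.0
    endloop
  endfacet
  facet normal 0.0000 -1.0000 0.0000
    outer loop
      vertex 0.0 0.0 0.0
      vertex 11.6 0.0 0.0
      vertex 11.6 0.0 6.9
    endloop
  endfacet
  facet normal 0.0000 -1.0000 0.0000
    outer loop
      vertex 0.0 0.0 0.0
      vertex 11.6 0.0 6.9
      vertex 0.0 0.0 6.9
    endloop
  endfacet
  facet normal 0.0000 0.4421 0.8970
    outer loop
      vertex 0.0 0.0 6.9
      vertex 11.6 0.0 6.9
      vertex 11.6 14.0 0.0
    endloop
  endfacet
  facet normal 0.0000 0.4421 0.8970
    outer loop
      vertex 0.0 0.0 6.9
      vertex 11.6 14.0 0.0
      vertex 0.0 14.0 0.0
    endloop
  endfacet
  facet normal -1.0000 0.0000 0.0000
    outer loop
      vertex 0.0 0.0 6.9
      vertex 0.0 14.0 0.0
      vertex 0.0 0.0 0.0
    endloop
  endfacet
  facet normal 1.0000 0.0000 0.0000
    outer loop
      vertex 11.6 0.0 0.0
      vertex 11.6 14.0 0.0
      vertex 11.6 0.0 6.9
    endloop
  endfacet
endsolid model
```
; perimeter-only toolpath
G21 ; units = mm
G90 ; absolute positioning
G28 ; home
; layer 1
G0 Z1.7
G0 X0.0 Y0.0
G1 X11.6 Y0.0
G1 X11.6 Y10.5
G1 X0.0 Y10.5
G1 X0.0 Y0.0
; layer 2
G0 Z3.5
G0 X0.0 Y0.0
G1 X11.6 Y0.0
G1 X11.6 Y7.0
G1 X0.0 Y7.0
G1 X0.0 Y0.0
; layer 3
G0 Z5.2
G0 X0.0 Y0.0
G1 X11.6 Y0.0
G1 X11.6 Y3.5
G1 X0.0 Y3.5
G1 X0.0 Y0.0
M2 ; end

The solid is a wedge (ramp): 11.6 × 14 mm base, rising to 6.9 mm along the y=0 edge and sloping linearly to z=0 at y=14. Slicing at Δz = 1.7 mm — 4 equal slices spanning the solid's height, so layer i sits at z = i·h/4 — gives 3 non-empty perimeters. Each is a 4-segment closed polygon; G0 lifts to the layer z and rapids to the start vertex, then G1 traces the edges. The cross-section shrinks linearly with z (the slice at the apex is degenerate and omitted).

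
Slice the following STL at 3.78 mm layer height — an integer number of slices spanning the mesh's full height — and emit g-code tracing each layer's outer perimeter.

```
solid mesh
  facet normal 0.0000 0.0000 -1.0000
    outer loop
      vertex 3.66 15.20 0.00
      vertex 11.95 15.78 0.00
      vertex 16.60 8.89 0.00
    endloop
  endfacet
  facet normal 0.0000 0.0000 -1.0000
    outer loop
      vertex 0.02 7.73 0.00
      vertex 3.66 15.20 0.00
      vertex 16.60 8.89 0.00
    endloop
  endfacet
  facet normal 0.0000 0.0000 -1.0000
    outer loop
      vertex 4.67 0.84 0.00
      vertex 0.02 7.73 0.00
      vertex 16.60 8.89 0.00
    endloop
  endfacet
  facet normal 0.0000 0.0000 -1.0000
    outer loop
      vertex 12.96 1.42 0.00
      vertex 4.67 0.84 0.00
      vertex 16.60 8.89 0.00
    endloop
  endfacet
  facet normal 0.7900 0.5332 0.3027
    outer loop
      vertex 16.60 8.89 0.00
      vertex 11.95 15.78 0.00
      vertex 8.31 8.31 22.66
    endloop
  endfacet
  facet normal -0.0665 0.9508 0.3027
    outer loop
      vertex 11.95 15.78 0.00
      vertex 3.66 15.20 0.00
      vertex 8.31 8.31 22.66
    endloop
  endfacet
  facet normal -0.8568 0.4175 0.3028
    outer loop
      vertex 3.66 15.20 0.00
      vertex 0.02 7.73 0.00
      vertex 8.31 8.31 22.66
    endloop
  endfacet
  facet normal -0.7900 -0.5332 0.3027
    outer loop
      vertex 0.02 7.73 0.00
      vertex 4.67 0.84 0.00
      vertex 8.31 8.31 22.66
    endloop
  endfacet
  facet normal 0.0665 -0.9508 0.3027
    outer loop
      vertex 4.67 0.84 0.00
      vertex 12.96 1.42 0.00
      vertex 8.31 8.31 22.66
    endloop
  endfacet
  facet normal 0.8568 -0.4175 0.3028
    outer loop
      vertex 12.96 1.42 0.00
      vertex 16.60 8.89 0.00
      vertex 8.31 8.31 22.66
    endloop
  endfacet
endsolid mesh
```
; perimeter-only toolpath
G21 ; units = mm
G90 ; absolute positioning
G28 ; home
; layer 1
G0 Z3.78
G0 X15.22 Y8.79
G1 X11.34 Y14.54
G1 X4.44 Y14.05
G1 X1.40 Y7.83
G1 X5.28 Y2.09
G1 X12.18 Y2.57
G1 X15.22 Y8.79
; layer 2
G0 Z7.55
G0 X13.84 Y8.70
G1 X10.74 Y13.29
G1 X5.21 Y12.90
G1 X2.78 Y7.92
G1 X5.88 Y3.33
G1 X11.41 Y3.72
G1 X13.84 Y8.70
; layer 3
G0 Z11.33
G0 X12.46 Y8.60
G1 X10.13 Y12.04
G1 X5.99 Y11.75
G1 X4.17 Y8.02
G1 X6.49 Y4.58
G1 X10.64 Y4.87
G1 X12.46 Y8.60
; layer 4
G0 Z15.11
G0 X11.07 Y8.50
G1 X9.52 Y10.80
G1 X6.76 Y10.61
G1 X5.55 Y8.12
G1 X7.10 Y5.82
G1 X9.86 Y6.01
G1 X11.07 Y8.50
; layer 5
G0 Z18.88
G0 X9.69 Y8.41
G1 X8.92 Y9.56
G1 X7.54 Y9.46
G1 X6.93 Y8.21
G1 X7.70 Y7.06
G1 X9.09 Y7.16
G1 X9.69 Y8.41
M2 ; end

The solid is a regular 6-sided pyramid, base circumscribed radius ≈ 8.31 mm, apex at z ≈ 22.7 mm. Slicing at Δz = 3.78 mm — 6 equal slices spanning the solid's height, so layer i sits at z = i·h/6 — gives 5 non-empty perimeters. Each is a 6-segment closed polygon; G0 lifts to the layer z and rapids to the start vertex, then G1 traces the edges. The cross-section shrinks linearly with z (the slice at the apex is degenerate and omitted).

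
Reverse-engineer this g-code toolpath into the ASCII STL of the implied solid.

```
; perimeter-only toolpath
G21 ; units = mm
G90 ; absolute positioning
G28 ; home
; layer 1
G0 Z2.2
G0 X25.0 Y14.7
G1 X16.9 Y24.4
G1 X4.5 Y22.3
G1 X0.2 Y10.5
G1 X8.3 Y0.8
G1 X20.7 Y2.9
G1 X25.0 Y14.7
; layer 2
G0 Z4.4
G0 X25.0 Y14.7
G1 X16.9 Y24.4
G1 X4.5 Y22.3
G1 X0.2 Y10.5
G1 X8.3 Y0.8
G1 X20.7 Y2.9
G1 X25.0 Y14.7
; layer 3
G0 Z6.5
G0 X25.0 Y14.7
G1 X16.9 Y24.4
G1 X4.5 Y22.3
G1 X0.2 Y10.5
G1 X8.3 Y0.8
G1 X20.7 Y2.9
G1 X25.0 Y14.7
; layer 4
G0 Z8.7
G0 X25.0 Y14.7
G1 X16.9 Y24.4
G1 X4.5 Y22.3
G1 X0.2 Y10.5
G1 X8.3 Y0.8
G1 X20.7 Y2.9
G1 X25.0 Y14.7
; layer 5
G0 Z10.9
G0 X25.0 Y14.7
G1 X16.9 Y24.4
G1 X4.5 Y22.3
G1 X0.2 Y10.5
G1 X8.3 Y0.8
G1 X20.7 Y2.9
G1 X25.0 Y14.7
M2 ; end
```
solid part
  facet normal 0.0000 0.0000 -1.0000
    outer loop
      vertex 4.5 22.3 0.0
      vertex 16.9 24.4 0.0
      vertex 25.0 14.7 0.0
    endloop
  endfacet
  facet normal 0.0000 0.0000 -1.0000
    outer loop
      vertex 0.2 10.5 0.0
      vertex 4.5 22.3 0.0
      vertex 25.0 14.7 0.0
    endloop
  endfacet
  facet normal 0.0000 0.0000 -1.0000
    outer loop
      vertex 8.3 0.8 0.0
      vertex 0.2 10.5 0.0
      vertex 25.0 14.7 0.0
    endloop
  endfacet
  facet normal 0.0000 0.0000 -1.0000
    outer loop
      vertex 20.7 2.9 0.0
      vertex 8.3 0.8 0.0
      vertex 25.0 14.7 0.0
    endloop
  endfacet
  facet normal 0.0000 0.0000 1.0000
    outer loop
      vertex 25.0 14.7 10.9
      vertex 16.9 24.4 10.9
      vertex 4.5 22.3 10.9
    endloop
  endfacet
  facet normal 0.0000 0.0000 1.0000
    outer loop
      vertex 25.0 14.7 10.9
      vertex 4.5 22.3 10.9
      vertex 0.2 10.5 10.9
    endloop
  endfacet
  facet normal 0.0000 0.0000 1.0000
    outer loop
      vertex 25.0 14.7 10.9
      vertex 0.2 10.5 10.9
      vertex 8.3 0.8 10.9
    endloop
  endfacet
  facet normal 0.0000 0.0000 1.0000
    outer loop
      vertex 25.0 14.7 10.9
      vertex 8.3 0.8 10.9
      vertex 20.7 2.9 10.9
    endloop
  endfacet
  facet normal 0.7676 0.6410 0.0000
    outer loop
      vertex 25.0 14.7 0.0
      vertex 16.9 24.4 0.0
      vertex 16.9 24.4 10.9
    endloop
  endfacet
  facet normal 0.7676 0.6410 0.0000
    outer loop
      vertex 25.0 14.7 0.0
      vertex 16.9 24.4 10.9
      vertex 25.0 14.7 10.9
    endloop
  endfacet
  facet normal -0.1670 0.9860 0.0000
    outer loop
      vertex 16.9 24.4 0.0
      vertex 4.5 22.3 0.0
      vertex 4.5 22.3 10.9
    endloop
  endfacet
  facet normal -0.1670 0.9860 0.0000
    outer loop
      vertex 16.9 24.4 0.0
      vertex 4.5 22.3 10.9
      vertex 16.9 24.4 10.9
    endloop
  endfacet
  facet normal -0.9396 0.3424 0.0000
    outer loop
      vertex 4.5 22.3 0.0
      vertex 0.2 10.5 0.0
      vertex 0.2 10.5 10.9
    endloop
  endfacet
  facet normal -0.9396 0.3424 0.0000
    outer loop
      vertex 4.5 22.3 0.0
      vertex 0.2 10.5 10.9
      vertex 4.5 22.3 10.9
    endloop
  endfacet
  facet normal -0.7676 -0.6410 0.0000
    outer loop
      vertex 0.2 10.5 0.0
      vertex 8.3 0.8 0.0
      vertex 8.3 0.8 10.9
    endloop
  endfacet
  facet normal -0.7676 -0.6410 0.0000
    outer loop
      vertex 0.2 10.5 0.0
      vertex 8.3 0.8 10.9
      vertex 0.2 10.5 10.9
    endloop
  endfacet
  facet normal 0.1670 -0.9860 0.0000
    outer loop
      vertex 8.3 0.8 0.0
      vertex 20.7 2.9 0.0
      vertex 20.7 2.9 10.9
    endloop
  endfacet
  facet normal 0.1670 -0.9860 0.0000
    outer loop
      vertex 8.3 0.8 0.0
      vertex 20.7 2.9 10.9
      vertex 8.3 0.8 10.9
    endloop
  endfacet
  facet normal 0.9396 -0.3424 0.0000
    outer loop
      vertex 20.7 2.9 0.0
      vertex 25.0 14.7 0.0
      vertex 25.0 14.7 10.9
    endloop
  endfacet
  facet normal 0.9396 -0.3424 0.0000
    outer loop
      vertex 20.7 2.9 0.0
      vertex 25.0 14.7 10.9
      vertex 20.7 2.9 10.9
    endloop
  endfacet
endsolid part

The G0 Z moves step by Δz≈2.2 mm. Every layer's G1 loop is the same polygon, so the solid is a straight extrusion of it from z=0 to z≈10.9. Closing with flat bottom and top caps and triangulating gives 20 facets — a regular 6-sided prism (a cylinder approximated with 6 flat sides), circumscribed radius ≈ 12.6 mm, height ≈ 10.9 mm.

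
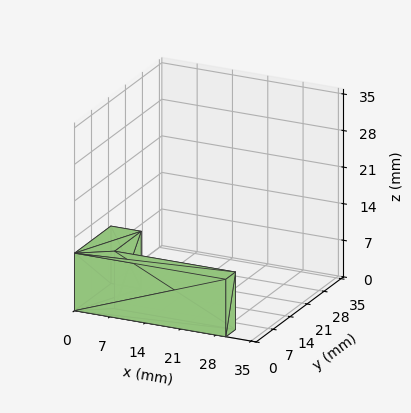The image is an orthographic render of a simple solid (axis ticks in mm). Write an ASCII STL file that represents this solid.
Reading the render: the shape is an L-shaped prism: outer 30 × 15 mm, arm thicknesses ≈ 4 mm (horizontal) and 6 mm (vertical), extruded 11 mm in z (dimensions read to the nearest mm from the axis ticks). For the STL, each face is triangulated and given an outward normal.

solid part
  facet normal 0.0000 0.0000 -1.0000
    outer loop
      vertex 30.000 4.000 0.000
      vertex 30.000 0.000 0.000
      vertex 0.000 0.000 0.000
    endloop
  endfacet
  facet normal 0.0000 0.0000 -1.0000
    outer loop
      vertex 6.000 4.000 0.000
      vertex 30.000 4.000 0.000
      vertex 0.000 0.000 0.000
    endloop
  endfacet
  facet normal 0.0000 0.0000 -1.0000
    outer loop
      vertex 6.000 15.000 0.000
      vertex 6.000 4.000 0.000
      vertex 0.000 0.000 0.000
    endloop
  endfacet
  facet normal 0.0000 0.0000 -1.0000
    outer loop
      vertex 0.000 15.000 0.000
      vertex 6.000 15.000 0.000
      vertex 0.000 0.000 0.000
    endloop
  endfacet
  facet normal 0.0000 0.0000 1.0000
    outer loop
      vertex 0.000 0.000 11.000
      vertex 30.000 0.000 11.000
      vertex 30.000 4.000 11.000
    endloop
  endfacet
  facet normal 0.0000 0.0000 1.0000
    outer loop
      vertex 0.000 0.000 11.000
      vertex 30.000 4.000 11.000
      vertex 6.000 4.000 11.000
    endloop
  endfacet
  facet normal 0.0000 0.0000 1.0000
    outer loop
      vertex 0.000 0.000 11.000
      vertex 6.000 4.000 11.000
      vertex 6.000 15.000 11.000
    endloop
  endfacet
  facet normal 0.0000 0.0000 1.0000
    outer loop
      vertex 0.000 0.000 11.000
      vertex 6.000 15.000 11.000
      vertex 0.000 15.000 11.000
    endloop
  endfacet
  facet normal 0.0000 -1.0000 0.0000
    outer loop
      vertex 0.000 0.000 0.000
      vertex 30.000 0.000 0.000
      vertex 30.000 0.000 11.000
    endloop
  endfacet
  facet normal 0.0000 -1.0000 0.0000
    outer loop
      vertex 0.000 0.000 0.000
      vertex 30.000 0.000 11.000
      vertex 0.000 0.000 11.000
    endloop
  endfacet
  facet normal 1.0000 0.0000 0.0000
    outer loop
      vertex 30.000 0.000 0.000
      vertex 30.000 4.000 0.000
      vertex 30.000 4.000 11.000
    endloop
  endfacet
  facet normal 1.0000 0.0000 0.0000
    outer loop
      vertex 30.000 0.000 0.000
      vertex 30.000 4.000 11.000
      vertex 30.000 0.000 11.000
    endloop
  endfacet
  facet normal 0.0000 1.0000 0.0000
    outer loop
      vertex 30.000 4.000 0.000
      vertex 6.000 4.000 0.000
      vertex 6.000 4.000 11.000
    endloop
  endfacet
  facet normal 0.0000 1.0000 0.0000
    outer loop
      vertex 30.000 4.000 0.000
      vertex 6.000 4.000 11.000
      vertex 30.000 4.000 11.000
    endloop
  endfacet
  facet normal 1.0000 0.0000 0.0000
    outer loop
      vertex 6.000 4.000 0.000
      vertex 6.000 15.000 0.000
      vertex 6.000 15.000 11.000
    endloop
  endfacet
  facet normal 1.0000 0.0000 0.0000
    outer loop
      vertex 6.000 4.000 0.000
      vertex 6.000 15.000 11.000
      vertex 6.000 4.000 11.000
    endloop
  endfacet
  facet normal 0.0000 1.0000 0.0000
    outer loop
      vertex 6.000 15.000 0.000
      vertex 0.000 15.000 0.000
      vertex 0.000 15.000 11.000
    endloop
  endfacet
  facet normal 0.0000 1.0000 0.0000
    outer loop
      vertex 6.000 15.000 0.000
      vertex 0.000 15.000 11.000
      vertex 6.000 15.000 11.000
    endloop
  endfacet
  facet normal -1.0000 0.0000 0.0000
    outer loop
      vertex 0.000 15.000 0.000
      vertex 0.000 0.000 0.000
      vertex 0.000 0.000 11.000
    endloop
  endfacet
  facet normal -1.0000 0.0000 0.0000
    outer loop
      vertex 0.000 15.000 0.000
      vertex 0.000 0.000 11.000
      vertex 0.000 15.000 11.000
    endloop
  endfacet
endsolid part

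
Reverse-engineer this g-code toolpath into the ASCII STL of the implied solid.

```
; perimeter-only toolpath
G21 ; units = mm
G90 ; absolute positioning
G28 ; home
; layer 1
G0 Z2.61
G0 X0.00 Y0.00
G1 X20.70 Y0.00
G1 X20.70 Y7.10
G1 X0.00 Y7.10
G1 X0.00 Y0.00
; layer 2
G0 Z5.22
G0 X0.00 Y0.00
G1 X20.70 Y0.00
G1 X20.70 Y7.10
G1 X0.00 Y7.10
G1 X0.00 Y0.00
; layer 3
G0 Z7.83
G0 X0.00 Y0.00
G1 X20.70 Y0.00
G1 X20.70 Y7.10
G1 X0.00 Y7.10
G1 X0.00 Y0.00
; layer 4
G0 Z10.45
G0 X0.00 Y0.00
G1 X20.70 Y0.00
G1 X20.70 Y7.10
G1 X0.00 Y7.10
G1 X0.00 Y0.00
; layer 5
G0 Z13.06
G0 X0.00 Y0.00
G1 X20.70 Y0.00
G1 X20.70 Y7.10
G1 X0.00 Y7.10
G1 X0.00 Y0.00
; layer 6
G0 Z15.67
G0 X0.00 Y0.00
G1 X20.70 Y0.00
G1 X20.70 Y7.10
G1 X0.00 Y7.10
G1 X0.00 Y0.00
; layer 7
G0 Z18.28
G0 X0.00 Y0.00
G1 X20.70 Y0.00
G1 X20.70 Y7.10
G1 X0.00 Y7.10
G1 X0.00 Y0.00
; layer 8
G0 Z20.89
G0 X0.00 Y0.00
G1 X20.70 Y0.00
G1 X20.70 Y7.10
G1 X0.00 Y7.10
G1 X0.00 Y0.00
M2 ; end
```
solid part
  facet normal 0.0000 0.0000 -1.0000
    outer loop
      vertex 20.70 7.10 0.00
      vertex 20.70 0.00 0.00
      vertex 0.00 0.00 0.00
    endloop
  endfacet
  facet normal 0.0000 0.0000 -1.0000
    outer loop
      vertex 0.00 7.10 0.00
      vertex 20.70 7.10 0.00
      vertex 0.00 0.00 0.00
    endloop
  endfacet
  facet normal 0.0000 0.0000 1.0000
    outer loop
      vertex 0.00 0.00 20.89
      vertex 20.70 0.00 20.89
      vertex 20.70 7.10 20.89
    endloop
  endfacet
  facet normal 0.0000 0.0000 1.0000
    outer loop
      vertex 0.00 0.00 20.89
      vertex 20.70 7.10 20.89
      vertex 0.00 7.10 20.89
    endloop
  endfacet
  facet normal 0.0000 -1.0000 0.0000
    outer loop
      vertex 0.00 0.00 0.00
      vertex 20.70 0.00 0.00
      vertex 20.70 0.00 20.89
    endloop
  endfacet
  facet normal 0.0000 -1.0000 0.0000
    outer loop
      vertex 0.00 0.00 0.00
      vertex 20.70 0.00 20.89
      vertex 0.00 0.00 20.89
    endloop
  endfacet
  facet normal 0.0000 1.0000 0.0000
    outer loop
      vertex 20.70 7.10 20.89
      vertex 20.70 7.10 0.00
      vertex 0.00 7.10 0.00
    endloop
  endfacet
  facet normal 0.0000 1.0000 0.0000
    outer loop
      vertex 0.00 7.10 20.89
      vertex 20.70 7.10 20.89
      vertex 0.00 7.10 0.00
    endloop
  endfacet
  facet normal -1.0000 0.0000 0.0000
    outer loop
      vertex 0.00 7.10 20.89
      vertex 0.00 7.10 0.00
      vertex 0.00 0.00 0.00
    endloop
  endfacet
  facet normal -1.0000 0.0000 0.0000
    outer loop
      vertex 0.00 0.00 20.89
      vertex 0.00 7.10 20.89
      vertex 0.00 0.00 0.00
    endloop
  endfacet
  facet normal 1.0000 0.0000 0.0000
    outer loop
      vertex 20.70 0.00 0.00
      vertex 20.70 7.10 0.00
      vertex 20.70 7.10 20.89
    endloop
  endfacet
  facet normal 1.0000 0.0000 0.0000
    outer loop
      vertex 20.70 0.00 0.00
      vertex 20.70 7.10 20.89
      vertex 20.70 0.00 20.89
    endloop
  endfacet
endsolid part

The G0 Z moves step by Δz≈2.61 mm. Every layer's G1 loop is the same polygon, so the solid is a straight extrusion of it from z=0 to z≈20.9. Closing with flat bottom and top caps and triangulating gives 12 facets — a rectangular box, roughly 20.7 × 7.1 mm footprint and 20.9 mm tall.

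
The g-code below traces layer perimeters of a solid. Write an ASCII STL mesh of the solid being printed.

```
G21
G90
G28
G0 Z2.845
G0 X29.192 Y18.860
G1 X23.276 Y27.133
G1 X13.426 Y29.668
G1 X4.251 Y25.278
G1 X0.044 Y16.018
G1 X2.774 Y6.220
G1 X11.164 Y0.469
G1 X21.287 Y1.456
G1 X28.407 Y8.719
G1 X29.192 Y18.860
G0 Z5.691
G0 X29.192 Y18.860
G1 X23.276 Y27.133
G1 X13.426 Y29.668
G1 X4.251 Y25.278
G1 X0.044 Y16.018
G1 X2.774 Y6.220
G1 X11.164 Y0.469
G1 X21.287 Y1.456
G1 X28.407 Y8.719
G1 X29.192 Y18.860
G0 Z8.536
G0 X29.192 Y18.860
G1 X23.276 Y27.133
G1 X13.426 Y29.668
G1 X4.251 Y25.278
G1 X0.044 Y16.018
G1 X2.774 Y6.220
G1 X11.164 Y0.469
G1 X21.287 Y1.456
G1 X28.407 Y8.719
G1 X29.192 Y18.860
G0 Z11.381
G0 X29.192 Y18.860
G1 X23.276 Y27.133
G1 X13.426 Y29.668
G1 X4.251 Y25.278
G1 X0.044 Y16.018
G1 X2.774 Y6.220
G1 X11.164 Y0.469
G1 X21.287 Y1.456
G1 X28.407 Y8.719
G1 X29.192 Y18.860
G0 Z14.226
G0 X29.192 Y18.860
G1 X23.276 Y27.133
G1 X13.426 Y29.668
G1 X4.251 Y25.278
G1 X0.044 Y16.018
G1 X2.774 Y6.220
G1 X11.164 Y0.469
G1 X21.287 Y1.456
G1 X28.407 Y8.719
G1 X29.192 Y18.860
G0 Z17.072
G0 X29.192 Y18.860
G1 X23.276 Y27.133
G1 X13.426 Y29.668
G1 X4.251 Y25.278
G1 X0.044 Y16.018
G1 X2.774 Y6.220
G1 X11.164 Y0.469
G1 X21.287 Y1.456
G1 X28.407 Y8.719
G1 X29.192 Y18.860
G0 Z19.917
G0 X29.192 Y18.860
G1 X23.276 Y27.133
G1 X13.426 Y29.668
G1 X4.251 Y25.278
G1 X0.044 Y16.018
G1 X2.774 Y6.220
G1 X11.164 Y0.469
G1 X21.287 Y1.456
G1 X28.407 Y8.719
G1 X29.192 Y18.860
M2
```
solid part
  facet normal 0.0000 0.0000 -1.0000
    outer loop
      vertex 13.426 29.668 0.000
      vertex 23.276 27.133 0.000
      vertex 29.192 18.860 0.000
    endloop
  endfacet
  facet normal 0.0000 0.0000 -1.0000
    outer loop
      vertex 4.251 25.278 0.000
      vertex 13.426 29.668 0.000
      vertex 29.192 18.860 0.000
    endloop
  endfacet
  facet normal 0.0000 0.0000 -1.0000
    outer loop
      vertex 0.044 16.018 0.000
      vertex 4.251 25.278 0.000
      vertex 29.192 18.860 0.000
    endloop
  endfacet
  facet normal 0.0000 0.0000 -1.0000
    outer loop
      vertex 2.774 6.220 0.000
      vertex 0.044 16.018 0.000
      vertex 29.192 18.860 0.000
    endloop
  endfacet
  facet normal 0.0000 0.0000 -1.0000
    outer loop
      vertex 11.164 0.469 0.000
      vertex 2.774 6.220 0.000
      vertex 29.192 18.860 0.000
    endloop
  endfacet
  facet normal 0.0000 0.0000 -1.0000
    outer loop
      vertex 21.287 1.456 0.000
      vertex 11.164 0.469 0.000
      vertex 29.192 18.860 0.000
    endloop
  endfacet
  facet normal 0.0000 0.0000 -1.0000
    outer loop
      vertex 28.407 8.719 0.000
      vertex 21.287 1.456 0.000
      vertex 29.192 18.860 0.000
    endloop
  endfacet
  facet normal 0.0000 0.0000 1.0000
    outer loop
      vertex 29.192 18.860 19.917
      vertex 23.276 27.133 19.917
      vertex 13.426 29.668 19.917
    endloop
  endfacet
  facet normal 0.0000 0.0000 1.0000
    outer loop
      vertex 29.192 18.860 19.917
      vertex 13.426 29.668 19.917
      vertex 4.251 25.278 19.917
    endloop
  endfacet
  facet normal 0.0000 0.0000 1.0000
    outer loop
      vertex 29.192 18.860 19.917
      vertex 4.251 25.278 19.917
      vertex 0.044 16.018 19.917
    endloop
  endfacet
  facet normal 0.0000 0.0000 1.0000
    outer loop
      vertex 29.192 18.860 19.917
      vertex 0.044 16.018 19.917
      vertex 2.774 6.220 19.917
    endloop
  endfacet
  facet normal 0.0000 0.0000 1.0000
    outer loop
      vertex 29.192 18.860 19.917
      vertex 2.774 6.220 19.917
      vertex 11.164 0.469 19.917
    endloop
  endfacet
  facet normal 0.0000 0.0000 1.0000
    outer loop
      vertex 29.192 18.860 19.917
      vertex 11.164 0.469 19.917
      vertex 21.287 1.456 19.917
    endloop
  endfacet
  facet normal 0.0000 0.0000 1.0000
    outer loop
      vertex 29.192 18.860 19.917
      vertex 21.287 1.456 19.917
      vertex 28.407 8.719 19.917
    endloop
  endfacet
  facet normal 0.8134 0.5817 0.0000
    outer loop
      vertex 29.192 18.860 0.000
      vertex 23.276 27.133 0.000
      vertex 23.276 27.133 19.917
    endloop
  endfacet
  facet normal 0.8134 0.5817 0.0000
    outer loop
      vertex 29.192 18.860 0.000
      vertex 23.276 27.133 19.917
      vertex 29.192 18.860 19.917
    endloop
  endfacet
  facet normal 0.2492 0.9684 0.0000
    outer loop
      vertex 23.276 27.133 0.000
      vertex 13.426 29.668 0.000
      vertex 13.426 29.668 19.917
    endloop
  endfacet
  facet normal 0.2492 0.9684 0.0000
    outer loop
      vertex 23.276 27.133 0.000
      vertex 13.426 29.668 19.917
      vertex 23.276 27.133 19.917
    endloop
  endfacet
  facet normal -0.4316 0.9021 0.0000
    outer loop
      vertex 13.426 29.668 0.000
      vertex 4.251 25.278 0.000
      vertex 4.251 25.278 19.917
    endloop
  endfacet
  facet normal -0.4316 0.9021 0.0000
    outer loop
      vertex 13.426 29.668 0.000
      vertex 4.251 25.278 19.917
      vertex 13.426 29.668 19.917
    endloop
  endfacet
  facet normal -0.9104 0.4136 0.0000
    outer loop
      vertex 4.251 25.278 0.000
      vertex 0.044 16.018 0.000
      vertex 0.044 16.018 19.917
    endloop
  endfacet
  facet normal -0.9104 0.4136 0.0000
    outer loop
      vertex 4.251 25.278 0.000
      vertex 0.044 16.018 19.917
      vertex 4.251 25.278 19.917
    endloop
  endfacet
  facet normal -0.9633 -0.2684 0.0000
    outer loop
      vertex 0.044 16.018 0.000
      vertex 2.774 6.220 0.000
      vertex 2.774 6.220 19.917
    endloop
  endfacet
  facet normal -0.9633 -0.2684 0.0000
    outer loop
      vertex 0.044 16.018 0.000
      vertex 2.774 6.220 19.917
      vertex 0.044 16.018 19.917
    endloop
  endfacet
  facet normal -0.5654 -0.8248 0.0000
    outer loop
      vertex 2.774 6.220 0.000
      vertex 11.164 0.469 0.000
      vertex 11.164 0.469 19.917
    endloop
  endfacet
  facet normal -0.5654 -0.8248 0.0000
    outer loop
      vertex 2.774 6.220 0.000
      vertex 11.164 0.469 19.917
      vertex 2.774 6.220 19.917
    endloop
  endfacet
  facet normal 0.0970 -0.9953 0.0000
    outer loop
      vertex 11.164 0.469 0.000
      vertex 21.287 1.456 0.000
      vertex 21.287 1.456 19.917
    endloop
  endfacet
  facet normal 0.0970 -0.9953 0.0000
    outer loop
      vertex 11.164 0.469 0.000
      vertex 21.287 1.456 19.917
      vertex 11.164 0.469 19.917
    endloop
  endfacet
  facet normal 0.7141 -0.7000 0.0000
    outer loop
      vertex 21.287 1.456 0.000
      vertex 28.407 8.719 0.000
      vertex 28.407 8.719 19.917
    endloop
  endfacet
  facet normal 0.7141 -0.7000 0.0000
    outer loop
      vertex 21.287 1.456 0.000
      vertex 28.407 8.719 19.917
      vertex 21.287 1.456 19.917
    endloop
  endfacet
  facet normal 0.9970 -0.0772 0.0000
    outer loop
      vertex 28.407 8.719 0.000
      vertex 29.192 18.860 0.000
      vertex 29.192 18.860 19.917
    endloop
  endfacet
  facet normal 0.9970 -0.0772 0.0000
    outer loop
      vertex 28.407 8.719 0.000
      vertex 29.192 18.860 19.917
      vertex 28.407 8.719 19.917
    endloop
  endfacet
endsolid part

The G0 Z moves step by Δz≈2.845 mm. Every layer's G1 loop is the same polygon, so the solid is a straight extrusion of it from z=0 to z≈19.9. Closing with flat bottom and top caps and triangulating gives 32 facets — a regular 9-sided prism (a cylinder approximated with 9 flat sides), circumscribed radius ≈ 14.9 mm, height ≈ 19.9 mm.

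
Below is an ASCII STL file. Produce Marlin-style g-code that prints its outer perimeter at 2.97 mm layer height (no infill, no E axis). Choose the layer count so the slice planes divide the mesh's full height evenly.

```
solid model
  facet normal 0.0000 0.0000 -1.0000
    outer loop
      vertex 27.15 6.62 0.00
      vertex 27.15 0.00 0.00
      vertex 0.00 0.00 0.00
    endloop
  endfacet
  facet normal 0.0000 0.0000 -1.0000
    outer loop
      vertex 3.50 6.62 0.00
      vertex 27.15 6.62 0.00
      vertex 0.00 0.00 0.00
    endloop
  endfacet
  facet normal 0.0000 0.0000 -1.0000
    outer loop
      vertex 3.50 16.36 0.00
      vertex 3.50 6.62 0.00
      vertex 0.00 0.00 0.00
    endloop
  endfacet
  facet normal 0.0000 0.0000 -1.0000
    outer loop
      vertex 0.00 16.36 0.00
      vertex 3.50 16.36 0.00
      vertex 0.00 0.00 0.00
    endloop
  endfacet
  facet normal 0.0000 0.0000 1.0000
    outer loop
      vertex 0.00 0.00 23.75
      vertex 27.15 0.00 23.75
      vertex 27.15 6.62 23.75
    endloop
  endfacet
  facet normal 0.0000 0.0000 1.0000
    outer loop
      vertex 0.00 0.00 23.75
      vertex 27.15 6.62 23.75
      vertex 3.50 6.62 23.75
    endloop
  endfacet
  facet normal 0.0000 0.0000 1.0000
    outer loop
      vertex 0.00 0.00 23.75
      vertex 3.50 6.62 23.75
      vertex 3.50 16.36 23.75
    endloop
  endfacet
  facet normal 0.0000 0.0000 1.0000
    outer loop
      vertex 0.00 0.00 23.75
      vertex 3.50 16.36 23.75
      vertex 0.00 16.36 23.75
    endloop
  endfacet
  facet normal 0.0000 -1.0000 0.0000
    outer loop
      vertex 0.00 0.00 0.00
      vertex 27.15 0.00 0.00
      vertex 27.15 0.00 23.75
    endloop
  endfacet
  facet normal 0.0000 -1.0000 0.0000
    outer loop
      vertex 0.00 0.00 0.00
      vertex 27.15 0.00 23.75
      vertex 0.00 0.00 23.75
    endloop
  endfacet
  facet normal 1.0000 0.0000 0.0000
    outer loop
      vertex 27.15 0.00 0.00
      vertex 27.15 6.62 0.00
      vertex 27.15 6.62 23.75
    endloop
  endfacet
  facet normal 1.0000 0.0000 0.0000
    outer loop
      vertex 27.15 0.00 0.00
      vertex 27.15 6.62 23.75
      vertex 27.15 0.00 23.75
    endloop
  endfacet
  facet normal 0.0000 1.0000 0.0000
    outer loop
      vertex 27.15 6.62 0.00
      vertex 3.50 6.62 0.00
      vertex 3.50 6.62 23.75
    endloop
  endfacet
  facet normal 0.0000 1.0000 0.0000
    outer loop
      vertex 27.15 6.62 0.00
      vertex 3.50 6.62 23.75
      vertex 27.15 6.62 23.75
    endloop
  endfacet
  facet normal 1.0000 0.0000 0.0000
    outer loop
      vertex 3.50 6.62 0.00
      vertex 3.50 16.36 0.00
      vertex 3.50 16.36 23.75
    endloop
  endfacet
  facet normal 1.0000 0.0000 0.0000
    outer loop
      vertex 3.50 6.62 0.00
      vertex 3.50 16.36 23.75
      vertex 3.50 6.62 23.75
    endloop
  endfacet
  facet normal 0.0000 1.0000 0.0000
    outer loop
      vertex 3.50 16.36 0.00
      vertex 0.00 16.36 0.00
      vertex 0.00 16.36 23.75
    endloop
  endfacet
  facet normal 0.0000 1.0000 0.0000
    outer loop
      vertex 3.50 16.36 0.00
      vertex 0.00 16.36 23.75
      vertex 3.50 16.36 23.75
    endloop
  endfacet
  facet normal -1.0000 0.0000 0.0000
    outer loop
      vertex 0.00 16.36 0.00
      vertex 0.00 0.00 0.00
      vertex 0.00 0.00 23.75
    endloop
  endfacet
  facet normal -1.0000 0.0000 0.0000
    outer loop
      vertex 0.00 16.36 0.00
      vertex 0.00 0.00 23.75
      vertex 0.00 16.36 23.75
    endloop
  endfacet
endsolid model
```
; perimeter-only toolpath
G21 ; units = mm
G90 ; absolute positioning
G28 ; home
; layer 1
G0 Z2.97
G0 X0.00 Y0.00
G1 X27.15 Y0.00
G1 X27.15 Y6.62
G1 X3.50 Y6.62
G1 X3.50 Y16.36
G1 X0.00 Y16.36
G1 X0.00 Y0.00
; layer 2
G0 Z5.94
G0 X0.00 Y0.00
G1 X27.15 Y0.00
G1 X27.15 Y6.62
G1 X3.50 Y6.62
G1 X3.50 Y16.36
G1 X0.00 Y16.36
G1 X0.00 Y0.00
; layer 3
G0 Z8.91
G0 X0.00 Y0.00
G1 X27.15 Y0.00
G1 X27.15 Y6.62
G1 X3.50 Y6.62
G1 X3.50 Y16.36
G1 X0.00 Y16.36
G1 X0.00 Y0.00
; layer 4
G0 Z11.88
G0 X0.00 Y0.00
G1 X27.15 Y0.00
G1 X27.15 Y6.62
G1 X3.50 Y6.62
G1 X3.50 Y16.36
G1 X0.00 Y16.36
G1 X0.00 Y0.00
; layer 5
G0 Z14.84
G0 X0.00 Y0.00
G1 X27.15 Y0.00
G1 X27.15 Y6.62
G1 X3.50 Y6.62
G1 X3.50 Y16.36
G1 X0.00 Y16.36
G1 X0.00 Y0.00
; layer 6
G0 Z17.81
G0 X0.00 Y0.00
G1 X27.15 Y0.00
G1 X27.15 Y6.62
G1 X3.50 Y6.62
G1 X3.50 Y16.36
G1 X0.00 Y16.36
G1 X0.00 Y0.00
; layer 7
G0 Z20.78
G0 X0.00 Y0.00
G1 X27.15 Y0.00
G1 X27.15 Y6.62
G1 X3.50 Y6.62
G1 X3.50 Y16.36
G1 X0.00 Y16.36
G1 X0.00 Y0.00
; layer 8
G0 Z23.75
G0 X0.00 Y0.00
G1 X27.15 Y0.00
G1 X27.15 Y6.62
G1 X3.50 Y6.62
G1 X3.50 Y16.36
G1 X0.00 Y16.36
G1 X0.00 Y0.00
M2 ; end

The solid is an L-shaped prism: outer 27.1 × 16.4 mm, arm thicknesses ≈ 6.62 mm (horizontal) and 3.5 mm (vertical), extruded 23.8 mm in z. Slicing at Δz = 2.97 mm — 8 equal slices spanning the solid's height, so layer i sits at z = i·h/8 — gives 8 non-empty perimeters. Each is a 6-segment closed polygon; G0 lifts to the layer z and rapids to the start vertex, then G1 traces the edges.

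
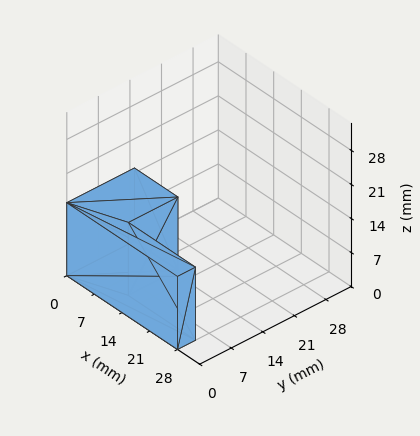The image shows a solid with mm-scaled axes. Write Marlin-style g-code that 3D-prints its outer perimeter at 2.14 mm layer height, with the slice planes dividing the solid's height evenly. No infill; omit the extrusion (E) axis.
Reading the render: the shape is an L-shaped prism: outer 28 × 15 mm, arm thicknesses ≈ 4 mm (horizontal) and 11 mm (vertical), extruded 15 mm in z (dimensions read to the nearest mm from the axis ticks). For the g-code, the solid's height is divided into equal slices at the stated Δz and each level perimeter traced with G1 moves after a G0 lift.

; perimeter-only toolpath
G21 ; units = mm
G90 ; absolute positioning
G28 ; home
; layer 1
G0 Z2.14
G0 X0.00 Y0.00
G1 X28.00 Y0.00
G1 X28.00 Y4.00
G1 X11.00 Y4.00
G1 X11.00 Y15.00
G1 X0.00 Y15.00
G1 X0.00 Y0.00
; layer 2
G0 Z4.29
G0 X0.00 Y0.00
G1 X28.00 Y0.00
G1 X28.00 Y4.00
G1 X11.00 Y4.00
G1 X11.00 Y15.00
G1 X0.00 Y15.00
G1 X0.00 Y0.00
; layer 3
G0 Z6.43
G0 X0.00 Y0.00
G1 X28.00 Y0.00
G1 X28.00 Y4.00
G1 X11.00 Y4.00
G1 X11.00 Y15.00
G1 X0.00 Y15.00
G1 X0.00 Y0.00
; layer 4
G0 Z8.57
G0 X0.00 Y0.00
G1 X28.00 Y0.00
G1 X28.00 Y4.00
G1 X11.00 Y4.00
G1 X11.00 Y15.00
G1 X0.00 Y15.00
G1 X0.00 Y0.00
; layer 5
G0 Z10.71
G0 X0.00 Y0.00
G1 X28.00 Y0.00
G1 X28.00 Y4.00
G1 X11.00 Y4.00
G1 X11.00 Y15.00
G1 X0.00 Y15.00
G1 X0.00 Y0.00
; layer 6
G0 Z12.86
G0 X0.00 Y0.00
G1 X28.00 Y0.00
G1 X28.00 Y4.00
G1 X11.00 Y4.00
G1 X11.00 Y15.00
G1 X0.00 Y15.00
G1 X0.00 Y0.00
; layer 7
G0 Z15.00
G0 X0.00 Y0.00
G1 X28.00 Y0.00
G1 X28.00 Y4.00
G1 X11.00 Y4.00
G1 X11.00 Y15.00
G1 X0.00 Y15.00
G1 X0.00 Y0.00
M2 ; end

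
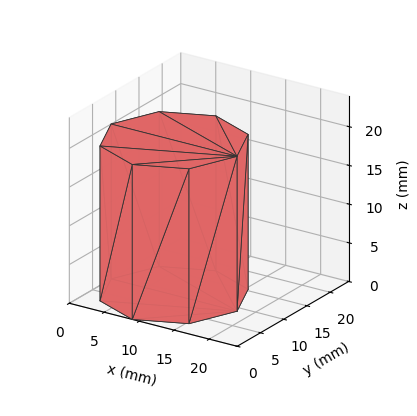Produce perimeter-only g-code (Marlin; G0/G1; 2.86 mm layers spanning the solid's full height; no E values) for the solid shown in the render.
Reading the render: the shape is a regular 8-sided prism (a cylinder approximated with 8 flat sides), circumscribed radius ≈ 9 mm, height ≈ 20 mm (dimensions read to the nearest mm from the axis ticks). For the g-code, the solid's height is divided into equal slices at the stated Δz and each level perimeter traced with G1 moves after a G0 lift.

; perimeter-only toolpath
G21 ; units = mm
G90 ; absolute positioning
G28 ; home
; layer 1
G0 Z2.86
G0 X18.00 Y9.00
G1 X15.36 Y15.36
G1 X9.00 Y18.00
G1 X2.64 Y15.36
G1 X0.00 Y9.00
G1 X2.64 Y2.64
G1 X9.00 Y0.00
G1 X15.36 Y2.64
G1 X18.00 Y9.00
; layer 2
G0 Z5.71
G0 X18.00 Y9.00
G1 X15.36 Y15.36
G1 X9.00 Y18.00
G1 X2.64 Y15.36
G1 X0.00 Y9.00
G1 X2.64 Y2.64
G1 X9.00 Y0.00
G1 X15.36 Y2.64
G1 X18.00 Y9.00
; layer 3
G0 Z8.57
G0 X18.00 Y9.00
G1 X15.36 Y15.36
G1 X9.00 Y18.00
G1 X2.64 Y15.36
G1 X0.00 Y9.00
G1 X2.64 Y2.64
G1 X9.00 Y0.00
G1 X15.36 Y2.64
G1 X18.00 Y9.00
; layer 4
G0 Z11.43
G0 X18.00 Y9.00
G1 X15.36 Y15.36
G1 X9.00 Y18.00
G1 X2.64 Y15.36
G1 X0.00 Y9.00
G1 X2.64 Y2.64
G1 X9.00 Y0.00
G1 X15.36 Y2.64
G1 X18.00 Y9.00
; layer 5
G0 Z14.29
G0 X18.00 Y9.00
G1 X15.36 Y15.36
G1 X9.00 Y18.00
G1 X2.64 Y15.36
G1 X0.00 Y9.00
G1 X2.64 Y2.64
G1 X9.00 Y0.00
G1 X15.36 Y2.64
G1 X18.00 Y9.00
; layer 6
G0 Z17.14
G0 X18.00 Y9.00
G1 X15.36 Y15.36
G1 X9.00 Y18.00
G1 X2.64 Y15.36
G1 X0.00 Y9.00
G1 X2.64 Y2.64
G1 X9.00 Y0.00
G1 X15.36 Y2.64
G1 X18.00 Y9.00
; layer 7
G0 Z20.00
G0 X18.00 Y9.00
G1 X15.36 Y15.36
G1 X9.00 Y18.00
G1 X2.64 Y15.36
G1 X0.00 Y9.00
G1 X2.64 Y2.64
G1 X9.00 Y0.00
G1 X15.36 Y2.64
G1 X18.00 Y9.00
M2 ; end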